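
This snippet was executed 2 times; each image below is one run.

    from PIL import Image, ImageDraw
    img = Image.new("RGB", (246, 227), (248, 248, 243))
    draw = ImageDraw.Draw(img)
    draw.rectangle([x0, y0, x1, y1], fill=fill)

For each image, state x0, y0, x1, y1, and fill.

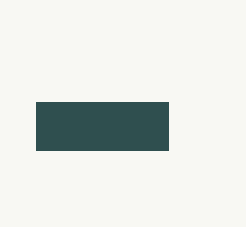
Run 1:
x0 = 36; y0 = 102; x1 = 168; y1 = 150; fill = 'darkslategray'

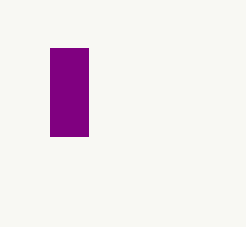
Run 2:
x0 = 50; y0 = 48; x1 = 88; y1 = 136; fill = 'purple'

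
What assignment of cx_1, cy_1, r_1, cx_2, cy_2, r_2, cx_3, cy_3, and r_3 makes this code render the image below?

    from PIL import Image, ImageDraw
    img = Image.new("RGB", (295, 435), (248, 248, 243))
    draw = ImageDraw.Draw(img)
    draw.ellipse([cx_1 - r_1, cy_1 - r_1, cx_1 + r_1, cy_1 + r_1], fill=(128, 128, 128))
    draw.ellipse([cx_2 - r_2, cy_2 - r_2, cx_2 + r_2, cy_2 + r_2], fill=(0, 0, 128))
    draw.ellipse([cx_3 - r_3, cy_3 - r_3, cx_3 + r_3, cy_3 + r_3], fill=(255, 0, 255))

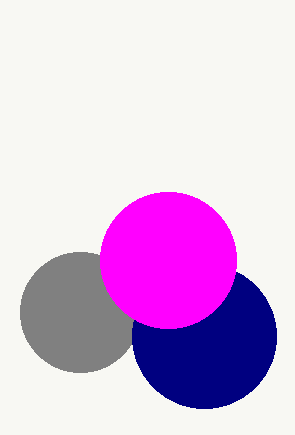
cx_1 = 80
cy_1 = 312
r_1 = 60
cx_2 = 204
cy_2 = 336
r_2 = 72
cx_3 = 168
cy_3 = 260
r_3 = 68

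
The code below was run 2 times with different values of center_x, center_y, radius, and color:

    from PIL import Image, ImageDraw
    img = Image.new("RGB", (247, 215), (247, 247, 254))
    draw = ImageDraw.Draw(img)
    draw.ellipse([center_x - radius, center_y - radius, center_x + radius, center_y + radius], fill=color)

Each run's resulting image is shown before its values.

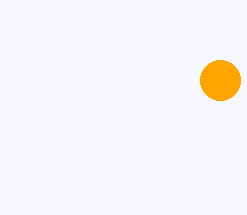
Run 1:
center_x = 220, center_y = 80, radius = 20, color = 'orange'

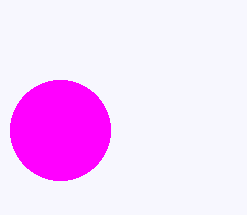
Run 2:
center_x = 60, center_y = 130, radius = 50, color = 'magenta'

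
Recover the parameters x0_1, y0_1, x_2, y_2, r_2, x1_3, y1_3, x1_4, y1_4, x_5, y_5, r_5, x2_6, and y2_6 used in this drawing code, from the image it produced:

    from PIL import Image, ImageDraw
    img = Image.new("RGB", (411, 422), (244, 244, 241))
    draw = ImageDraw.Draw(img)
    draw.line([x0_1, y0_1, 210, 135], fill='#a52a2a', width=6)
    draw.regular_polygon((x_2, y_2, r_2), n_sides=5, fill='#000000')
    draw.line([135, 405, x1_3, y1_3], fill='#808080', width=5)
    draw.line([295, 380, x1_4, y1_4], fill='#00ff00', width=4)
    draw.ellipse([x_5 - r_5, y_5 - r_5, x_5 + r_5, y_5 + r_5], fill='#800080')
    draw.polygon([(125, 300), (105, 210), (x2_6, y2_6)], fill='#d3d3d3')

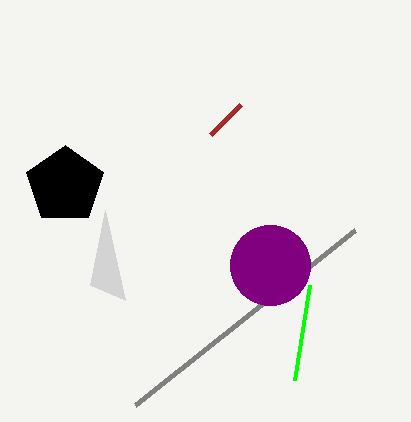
x0_1 = 240
y0_1 = 105
x_2 = 65
y_2 = 185
r_2 = 40
x1_3 = 355
y1_3 = 230
x1_4 = 310
y1_4 = 285
x_5 = 270
y_5 = 265
r_5 = 40
x2_6 = 90
y2_6 = 285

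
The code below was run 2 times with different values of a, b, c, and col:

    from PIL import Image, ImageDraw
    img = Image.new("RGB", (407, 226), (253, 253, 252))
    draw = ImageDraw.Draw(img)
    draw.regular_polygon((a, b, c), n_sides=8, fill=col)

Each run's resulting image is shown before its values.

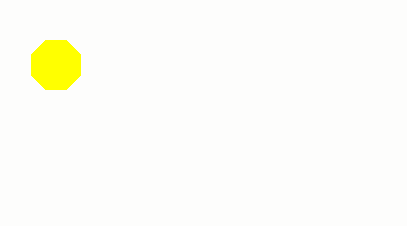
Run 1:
a = 56; b = 65; c = 27; col = 'yellow'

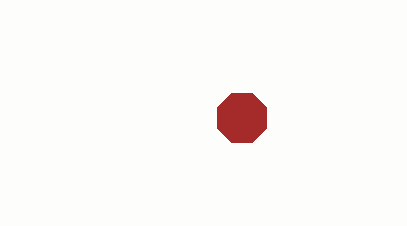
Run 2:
a = 242; b = 118; c = 27; col = 'brown'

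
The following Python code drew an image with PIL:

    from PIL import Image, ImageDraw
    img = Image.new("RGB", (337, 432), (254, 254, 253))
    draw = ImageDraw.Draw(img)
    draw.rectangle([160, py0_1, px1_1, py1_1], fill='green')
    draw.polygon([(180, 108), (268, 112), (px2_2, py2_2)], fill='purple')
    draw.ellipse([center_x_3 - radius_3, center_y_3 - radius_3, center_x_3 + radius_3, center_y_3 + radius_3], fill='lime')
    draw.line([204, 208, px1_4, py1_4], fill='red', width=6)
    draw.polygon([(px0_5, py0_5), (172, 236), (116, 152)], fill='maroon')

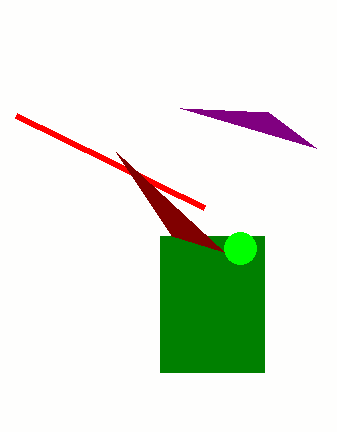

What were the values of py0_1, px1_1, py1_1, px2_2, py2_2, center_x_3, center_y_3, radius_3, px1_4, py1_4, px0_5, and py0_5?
py0_1 = 236, px1_1 = 264, py1_1 = 372, px2_2 = 316, py2_2 = 148, center_x_3 = 240, center_y_3 = 248, radius_3 = 16, px1_4 = 16, py1_4 = 116, px0_5 = 224, py0_5 = 252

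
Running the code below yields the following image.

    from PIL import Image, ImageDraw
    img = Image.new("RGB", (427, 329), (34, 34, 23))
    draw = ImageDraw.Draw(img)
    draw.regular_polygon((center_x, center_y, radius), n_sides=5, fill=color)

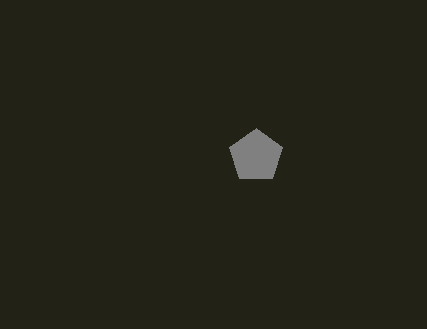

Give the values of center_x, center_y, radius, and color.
center_x = 256
center_y = 156
radius = 28
color = 'gray'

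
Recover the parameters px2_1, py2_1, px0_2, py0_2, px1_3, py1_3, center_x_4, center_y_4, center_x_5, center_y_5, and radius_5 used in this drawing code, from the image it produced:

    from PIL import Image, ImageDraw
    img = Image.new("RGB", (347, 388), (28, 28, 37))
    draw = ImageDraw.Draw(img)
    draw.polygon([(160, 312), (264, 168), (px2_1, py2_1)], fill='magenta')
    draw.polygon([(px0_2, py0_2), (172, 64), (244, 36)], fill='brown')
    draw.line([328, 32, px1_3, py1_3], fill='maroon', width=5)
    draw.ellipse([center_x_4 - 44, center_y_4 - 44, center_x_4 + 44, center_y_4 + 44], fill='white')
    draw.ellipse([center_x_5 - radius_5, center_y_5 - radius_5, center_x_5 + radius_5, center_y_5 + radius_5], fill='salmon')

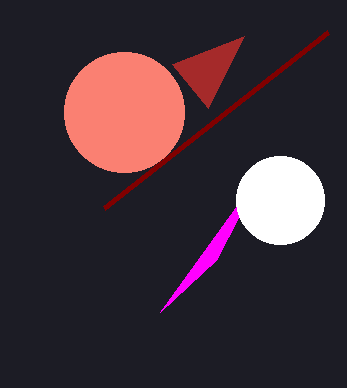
px2_1 = 216, py2_1 = 260, px0_2 = 208, py0_2 = 108, px1_3 = 104, py1_3 = 208, center_x_4 = 280, center_y_4 = 200, center_x_5 = 124, center_y_5 = 112, radius_5 = 60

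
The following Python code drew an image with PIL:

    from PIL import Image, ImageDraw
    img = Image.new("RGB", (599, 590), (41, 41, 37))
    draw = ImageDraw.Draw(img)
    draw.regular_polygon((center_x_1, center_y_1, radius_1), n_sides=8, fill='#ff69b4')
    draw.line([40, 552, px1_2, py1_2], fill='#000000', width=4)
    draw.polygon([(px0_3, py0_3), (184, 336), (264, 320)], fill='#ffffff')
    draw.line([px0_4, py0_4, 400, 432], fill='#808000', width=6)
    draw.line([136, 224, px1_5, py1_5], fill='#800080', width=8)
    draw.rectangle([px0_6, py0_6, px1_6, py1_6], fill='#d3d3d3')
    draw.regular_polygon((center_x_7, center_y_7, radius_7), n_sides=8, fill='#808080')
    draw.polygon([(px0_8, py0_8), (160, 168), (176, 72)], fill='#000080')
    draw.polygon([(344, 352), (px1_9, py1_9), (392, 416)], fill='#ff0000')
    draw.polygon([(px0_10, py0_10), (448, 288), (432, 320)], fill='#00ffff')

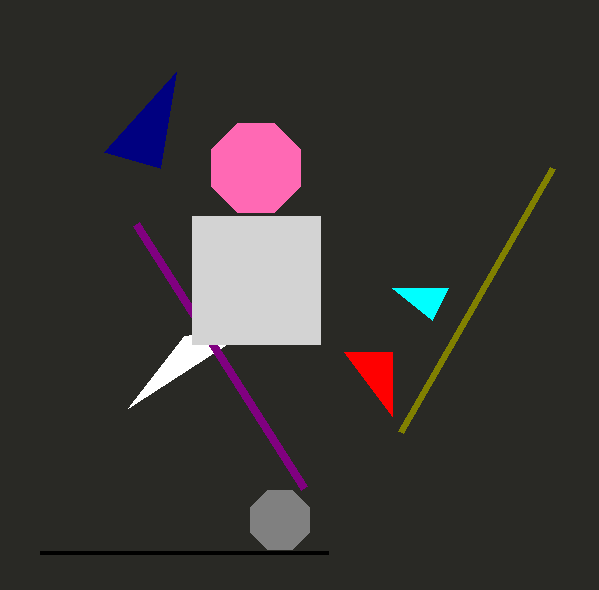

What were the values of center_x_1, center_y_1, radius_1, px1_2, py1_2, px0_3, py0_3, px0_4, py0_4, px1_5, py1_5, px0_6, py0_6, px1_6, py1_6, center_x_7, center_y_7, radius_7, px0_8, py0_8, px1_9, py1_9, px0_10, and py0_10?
center_x_1 = 256
center_y_1 = 168
radius_1 = 48
px1_2 = 328
py1_2 = 552
px0_3 = 128
py0_3 = 408
px0_4 = 552
py0_4 = 168
px1_5 = 304
py1_5 = 488
px0_6 = 192
py0_6 = 216
px1_6 = 320
py1_6 = 344
center_x_7 = 280
center_y_7 = 520
radius_7 = 32
px0_8 = 104
py0_8 = 152
px1_9 = 392
py1_9 = 352
px0_10 = 392
py0_10 = 288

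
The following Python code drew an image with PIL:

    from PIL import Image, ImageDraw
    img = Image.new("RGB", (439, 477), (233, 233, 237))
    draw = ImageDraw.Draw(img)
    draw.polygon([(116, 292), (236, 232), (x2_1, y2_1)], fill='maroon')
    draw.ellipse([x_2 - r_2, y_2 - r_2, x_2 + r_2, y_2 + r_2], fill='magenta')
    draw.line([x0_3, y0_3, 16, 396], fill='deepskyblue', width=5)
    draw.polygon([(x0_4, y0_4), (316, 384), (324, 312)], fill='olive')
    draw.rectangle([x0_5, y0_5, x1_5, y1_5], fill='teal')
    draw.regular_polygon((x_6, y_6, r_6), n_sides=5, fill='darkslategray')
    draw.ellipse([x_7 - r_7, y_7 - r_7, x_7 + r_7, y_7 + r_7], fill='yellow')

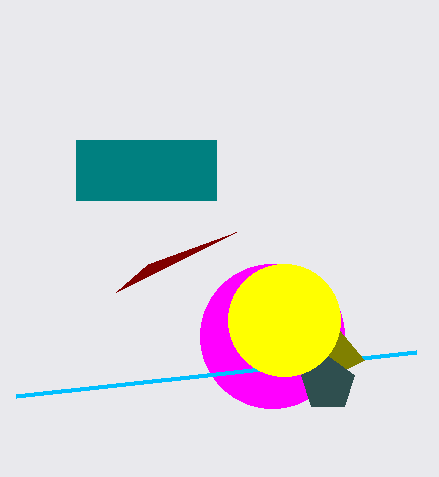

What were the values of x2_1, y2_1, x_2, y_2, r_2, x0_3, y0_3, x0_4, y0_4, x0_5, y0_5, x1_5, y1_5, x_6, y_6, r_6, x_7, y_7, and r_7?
x2_1 = 148, y2_1 = 264, x_2 = 272, y_2 = 336, r_2 = 72, x0_3 = 416, y0_3 = 352, x0_4 = 364, y0_4 = 360, x0_5 = 76, y0_5 = 140, x1_5 = 216, y1_5 = 200, x_6 = 328, y_6 = 384, r_6 = 28, x_7 = 284, y_7 = 320, r_7 = 56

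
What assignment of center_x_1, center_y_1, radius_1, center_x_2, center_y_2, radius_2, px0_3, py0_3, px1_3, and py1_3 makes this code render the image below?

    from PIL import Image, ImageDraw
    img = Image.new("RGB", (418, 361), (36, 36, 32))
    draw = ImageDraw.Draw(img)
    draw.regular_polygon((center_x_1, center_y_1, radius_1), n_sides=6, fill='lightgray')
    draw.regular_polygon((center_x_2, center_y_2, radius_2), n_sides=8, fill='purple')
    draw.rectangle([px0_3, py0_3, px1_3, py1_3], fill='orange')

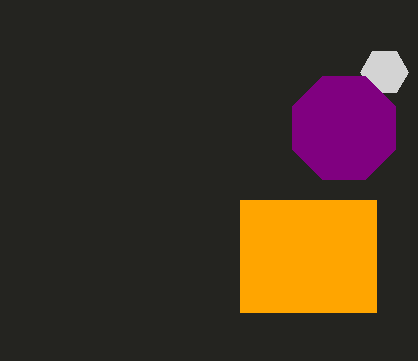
center_x_1 = 384; center_y_1 = 72; radius_1 = 24; center_x_2 = 344; center_y_2 = 128; radius_2 = 56; px0_3 = 240; py0_3 = 200; px1_3 = 376; py1_3 = 312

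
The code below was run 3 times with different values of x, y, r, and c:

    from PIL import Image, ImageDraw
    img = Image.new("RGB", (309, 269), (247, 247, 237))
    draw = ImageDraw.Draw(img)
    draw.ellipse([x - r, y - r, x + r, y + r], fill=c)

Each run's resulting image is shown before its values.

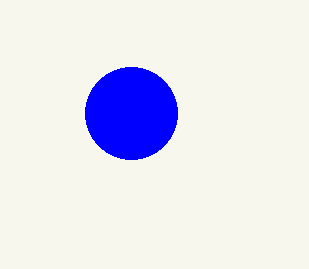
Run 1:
x = 131, y = 113, r = 46, c = 'blue'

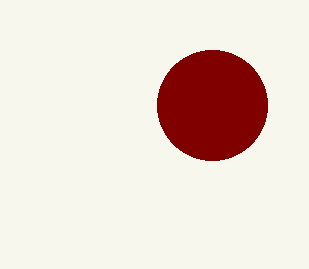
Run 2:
x = 212, y = 105, r = 55, c = 'maroon'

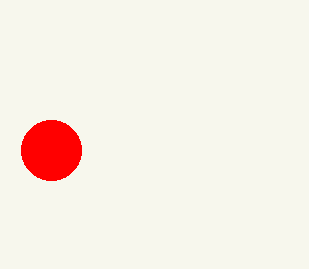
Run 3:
x = 51
y = 150
r = 30
c = 'red'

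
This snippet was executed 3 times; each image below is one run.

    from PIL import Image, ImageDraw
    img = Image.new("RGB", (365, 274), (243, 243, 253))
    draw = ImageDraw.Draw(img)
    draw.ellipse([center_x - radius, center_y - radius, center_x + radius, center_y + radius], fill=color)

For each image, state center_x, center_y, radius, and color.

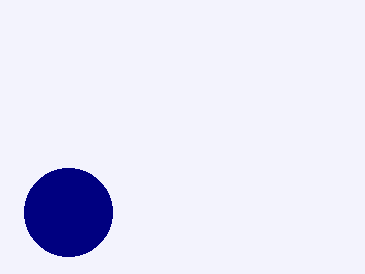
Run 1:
center_x = 68; center_y = 212; radius = 44; color = 'navy'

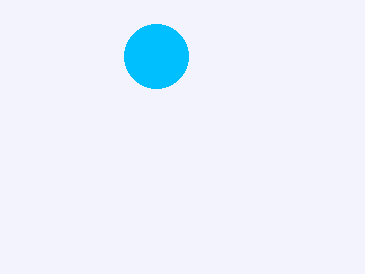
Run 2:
center_x = 156, center_y = 56, radius = 32, color = 'deepskyblue'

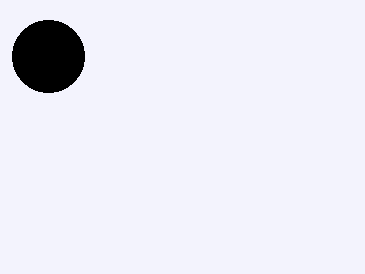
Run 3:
center_x = 48
center_y = 56
radius = 36
color = 'black'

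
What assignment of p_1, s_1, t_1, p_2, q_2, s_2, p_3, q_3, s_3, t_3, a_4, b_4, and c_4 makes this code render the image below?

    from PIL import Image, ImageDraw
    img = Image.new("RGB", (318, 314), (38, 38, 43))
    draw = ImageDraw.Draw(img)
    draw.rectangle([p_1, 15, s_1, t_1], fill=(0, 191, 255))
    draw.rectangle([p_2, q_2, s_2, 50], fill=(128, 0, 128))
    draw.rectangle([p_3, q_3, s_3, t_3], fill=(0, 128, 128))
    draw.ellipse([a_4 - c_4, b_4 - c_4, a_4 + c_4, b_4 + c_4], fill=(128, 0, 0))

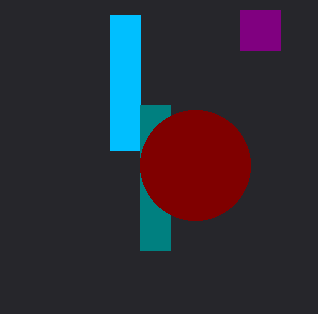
p_1 = 110; s_1 = 140; t_1 = 150; p_2 = 240; q_2 = 10; s_2 = 280; p_3 = 140; q_3 = 105; s_3 = 170; t_3 = 250; a_4 = 195; b_4 = 165; c_4 = 55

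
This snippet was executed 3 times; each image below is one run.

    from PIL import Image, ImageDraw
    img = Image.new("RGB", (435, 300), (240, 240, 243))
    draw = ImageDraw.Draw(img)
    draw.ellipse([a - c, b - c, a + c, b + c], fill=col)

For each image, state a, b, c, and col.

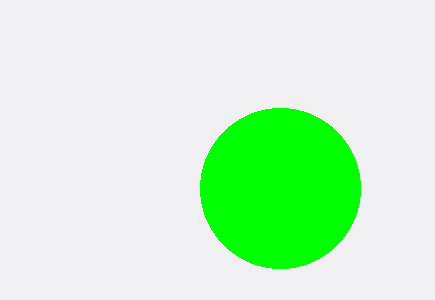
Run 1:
a = 280, b = 188, c = 80, col = 'lime'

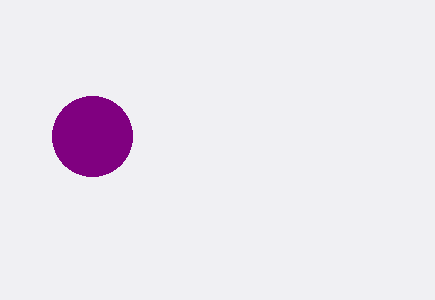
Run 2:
a = 92, b = 136, c = 40, col = 'purple'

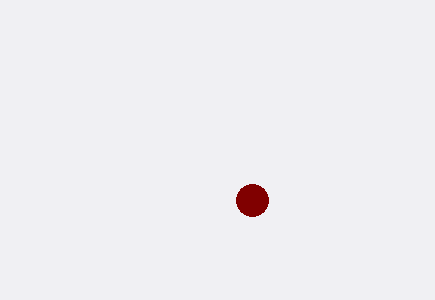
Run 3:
a = 252; b = 200; c = 16; col = 'maroon'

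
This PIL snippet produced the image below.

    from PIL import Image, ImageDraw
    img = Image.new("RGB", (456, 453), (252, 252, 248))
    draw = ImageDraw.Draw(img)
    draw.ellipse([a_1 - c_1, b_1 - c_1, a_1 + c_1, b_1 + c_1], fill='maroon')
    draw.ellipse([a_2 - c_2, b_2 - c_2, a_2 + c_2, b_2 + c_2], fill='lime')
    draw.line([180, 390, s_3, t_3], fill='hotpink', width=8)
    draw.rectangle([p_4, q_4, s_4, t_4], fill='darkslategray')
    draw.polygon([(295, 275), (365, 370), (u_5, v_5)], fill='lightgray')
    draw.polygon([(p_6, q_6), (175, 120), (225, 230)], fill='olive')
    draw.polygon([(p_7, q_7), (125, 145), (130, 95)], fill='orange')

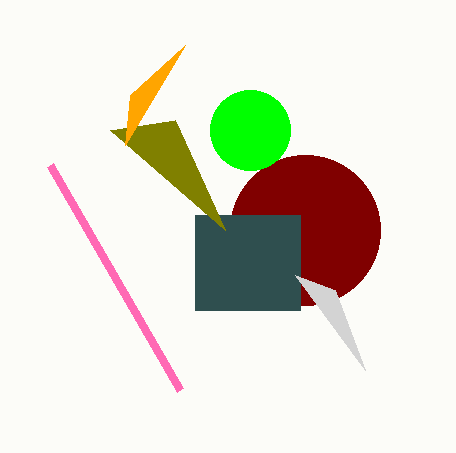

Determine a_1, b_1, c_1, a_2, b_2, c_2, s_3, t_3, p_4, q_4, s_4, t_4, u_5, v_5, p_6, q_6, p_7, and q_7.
a_1 = 305
b_1 = 230
c_1 = 75
a_2 = 250
b_2 = 130
c_2 = 40
s_3 = 50
t_3 = 165
p_4 = 195
q_4 = 215
s_4 = 300
t_4 = 310
u_5 = 335
v_5 = 290
p_6 = 110
q_6 = 130
p_7 = 185
q_7 = 45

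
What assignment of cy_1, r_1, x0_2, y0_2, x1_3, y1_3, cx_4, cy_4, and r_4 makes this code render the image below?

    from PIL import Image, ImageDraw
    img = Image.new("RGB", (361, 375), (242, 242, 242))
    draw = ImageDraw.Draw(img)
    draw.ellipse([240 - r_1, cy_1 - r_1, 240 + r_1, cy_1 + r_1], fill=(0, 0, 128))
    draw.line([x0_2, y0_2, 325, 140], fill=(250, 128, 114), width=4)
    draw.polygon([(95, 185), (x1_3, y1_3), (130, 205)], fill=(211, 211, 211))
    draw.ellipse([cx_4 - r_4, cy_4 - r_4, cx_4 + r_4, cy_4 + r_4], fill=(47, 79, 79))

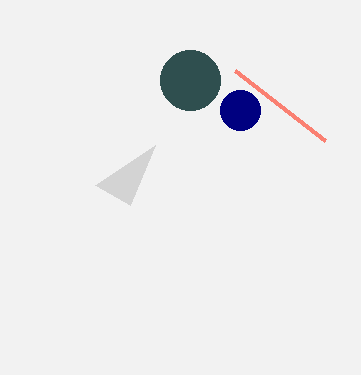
cy_1 = 110, r_1 = 20, x0_2 = 235, y0_2 = 70, x1_3 = 155, y1_3 = 145, cx_4 = 190, cy_4 = 80, r_4 = 30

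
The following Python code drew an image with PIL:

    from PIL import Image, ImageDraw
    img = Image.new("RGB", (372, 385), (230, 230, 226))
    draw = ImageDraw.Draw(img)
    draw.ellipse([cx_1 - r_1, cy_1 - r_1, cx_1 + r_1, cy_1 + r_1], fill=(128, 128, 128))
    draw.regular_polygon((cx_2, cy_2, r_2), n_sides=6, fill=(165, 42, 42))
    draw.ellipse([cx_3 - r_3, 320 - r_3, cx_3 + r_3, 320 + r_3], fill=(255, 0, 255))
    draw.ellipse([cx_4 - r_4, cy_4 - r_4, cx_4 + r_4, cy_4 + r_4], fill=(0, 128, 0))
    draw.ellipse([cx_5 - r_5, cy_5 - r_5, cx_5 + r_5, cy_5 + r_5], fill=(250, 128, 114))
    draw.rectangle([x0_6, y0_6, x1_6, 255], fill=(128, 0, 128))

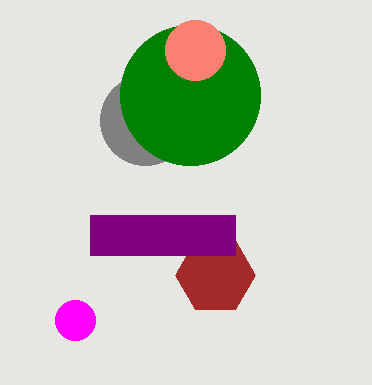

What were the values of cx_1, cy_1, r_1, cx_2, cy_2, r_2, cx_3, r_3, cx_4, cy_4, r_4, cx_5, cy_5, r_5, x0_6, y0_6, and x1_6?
cx_1 = 145; cy_1 = 120; r_1 = 45; cx_2 = 215; cy_2 = 275; r_2 = 40; cx_3 = 75; r_3 = 20; cx_4 = 190; cy_4 = 95; r_4 = 70; cx_5 = 195; cy_5 = 50; r_5 = 30; x0_6 = 90; y0_6 = 215; x1_6 = 235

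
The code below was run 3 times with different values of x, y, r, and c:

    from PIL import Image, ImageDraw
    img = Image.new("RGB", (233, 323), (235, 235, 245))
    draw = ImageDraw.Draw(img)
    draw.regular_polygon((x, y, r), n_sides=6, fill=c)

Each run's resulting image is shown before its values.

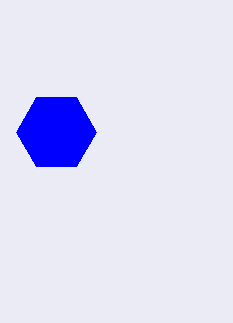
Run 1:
x = 56, y = 132, r = 40, c = 'blue'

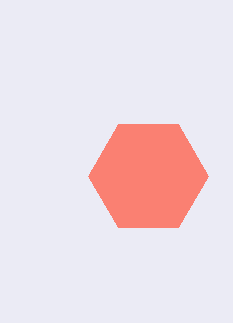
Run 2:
x = 148; y = 176; r = 60; c = 'salmon'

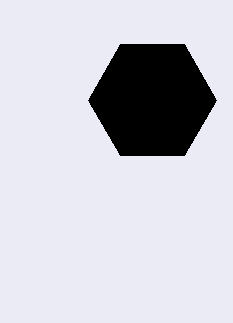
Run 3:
x = 152
y = 100
r = 64
c = 'black'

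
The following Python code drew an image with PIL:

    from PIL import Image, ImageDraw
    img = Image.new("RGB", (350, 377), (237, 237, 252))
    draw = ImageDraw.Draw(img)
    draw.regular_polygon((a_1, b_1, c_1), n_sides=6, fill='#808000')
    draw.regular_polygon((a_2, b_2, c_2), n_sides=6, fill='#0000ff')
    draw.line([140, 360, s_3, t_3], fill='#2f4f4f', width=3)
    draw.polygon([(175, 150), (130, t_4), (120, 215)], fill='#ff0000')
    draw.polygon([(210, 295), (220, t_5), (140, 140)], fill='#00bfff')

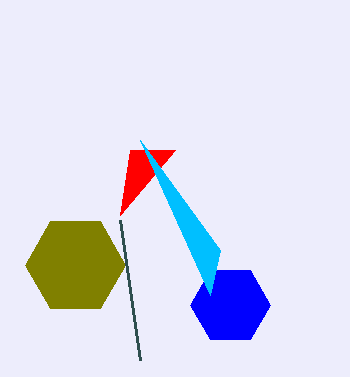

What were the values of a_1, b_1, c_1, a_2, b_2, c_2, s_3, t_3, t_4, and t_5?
a_1 = 75, b_1 = 265, c_1 = 50, a_2 = 230, b_2 = 305, c_2 = 40, s_3 = 120, t_3 = 220, t_4 = 150, t_5 = 250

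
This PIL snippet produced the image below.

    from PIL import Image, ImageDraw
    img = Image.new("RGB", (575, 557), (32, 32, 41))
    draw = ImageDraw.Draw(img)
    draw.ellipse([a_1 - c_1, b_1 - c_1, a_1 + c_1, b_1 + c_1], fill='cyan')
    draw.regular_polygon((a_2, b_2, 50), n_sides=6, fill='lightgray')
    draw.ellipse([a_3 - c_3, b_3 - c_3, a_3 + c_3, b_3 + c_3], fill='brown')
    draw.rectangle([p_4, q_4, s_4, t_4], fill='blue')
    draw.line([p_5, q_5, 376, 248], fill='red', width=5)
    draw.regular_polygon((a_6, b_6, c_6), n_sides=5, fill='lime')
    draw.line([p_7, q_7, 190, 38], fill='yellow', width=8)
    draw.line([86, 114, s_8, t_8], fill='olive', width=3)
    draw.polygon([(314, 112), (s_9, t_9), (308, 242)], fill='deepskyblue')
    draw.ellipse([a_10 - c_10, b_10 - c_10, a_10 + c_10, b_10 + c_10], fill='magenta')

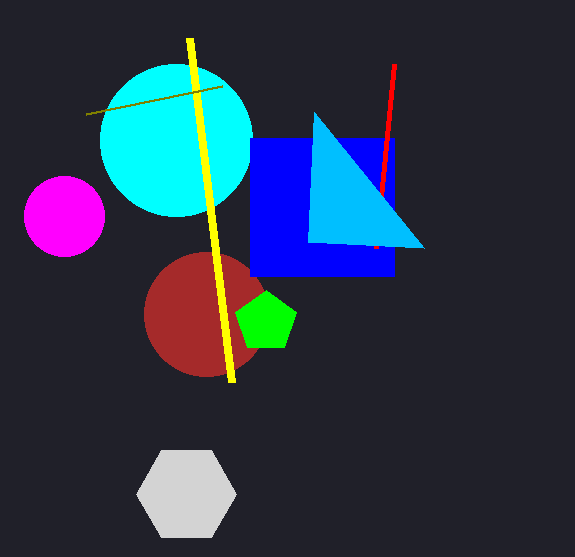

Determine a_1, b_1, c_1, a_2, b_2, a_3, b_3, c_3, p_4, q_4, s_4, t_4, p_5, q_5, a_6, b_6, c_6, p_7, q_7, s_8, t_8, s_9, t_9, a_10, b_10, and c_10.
a_1 = 176, b_1 = 140, c_1 = 76, a_2 = 186, b_2 = 494, a_3 = 206, b_3 = 314, c_3 = 62, p_4 = 250, q_4 = 138, s_4 = 394, t_4 = 276, p_5 = 394, q_5 = 64, a_6 = 266, b_6 = 322, c_6 = 32, p_7 = 232, q_7 = 382, s_8 = 222, t_8 = 86, s_9 = 424, t_9 = 248, a_10 = 64, b_10 = 216, c_10 = 40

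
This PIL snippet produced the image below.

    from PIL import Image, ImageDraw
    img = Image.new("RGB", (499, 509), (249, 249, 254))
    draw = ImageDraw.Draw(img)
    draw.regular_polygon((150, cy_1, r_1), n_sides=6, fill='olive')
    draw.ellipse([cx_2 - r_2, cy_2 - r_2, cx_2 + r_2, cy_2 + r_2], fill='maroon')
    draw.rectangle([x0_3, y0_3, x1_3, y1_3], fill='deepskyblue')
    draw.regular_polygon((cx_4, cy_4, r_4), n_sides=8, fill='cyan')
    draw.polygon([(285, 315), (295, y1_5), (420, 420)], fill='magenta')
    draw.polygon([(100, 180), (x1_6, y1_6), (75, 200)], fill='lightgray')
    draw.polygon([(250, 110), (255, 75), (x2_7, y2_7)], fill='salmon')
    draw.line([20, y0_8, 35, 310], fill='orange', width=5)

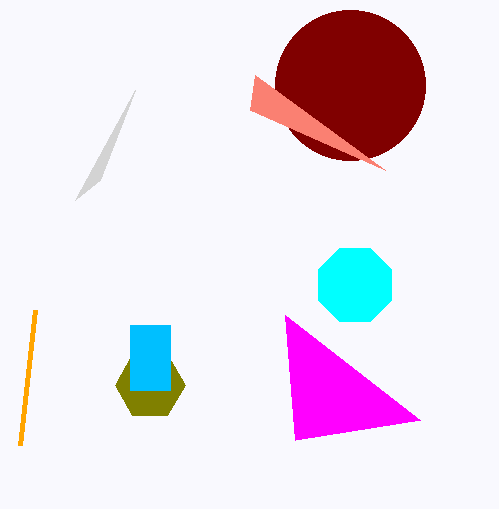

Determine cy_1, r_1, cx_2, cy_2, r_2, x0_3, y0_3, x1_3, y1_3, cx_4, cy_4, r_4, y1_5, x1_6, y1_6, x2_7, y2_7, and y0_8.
cy_1 = 385, r_1 = 35, cx_2 = 350, cy_2 = 85, r_2 = 75, x0_3 = 130, y0_3 = 325, x1_3 = 170, y1_3 = 390, cx_4 = 355, cy_4 = 285, r_4 = 40, y1_5 = 440, x1_6 = 135, y1_6 = 90, x2_7 = 385, y2_7 = 170, y0_8 = 445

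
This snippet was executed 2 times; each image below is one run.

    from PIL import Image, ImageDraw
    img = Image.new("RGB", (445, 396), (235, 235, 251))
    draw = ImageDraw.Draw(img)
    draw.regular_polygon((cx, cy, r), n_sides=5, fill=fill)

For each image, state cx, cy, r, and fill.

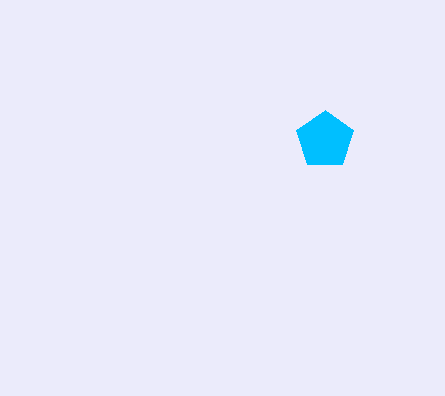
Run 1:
cx = 325
cy = 140
r = 30
fill = 'deepskyblue'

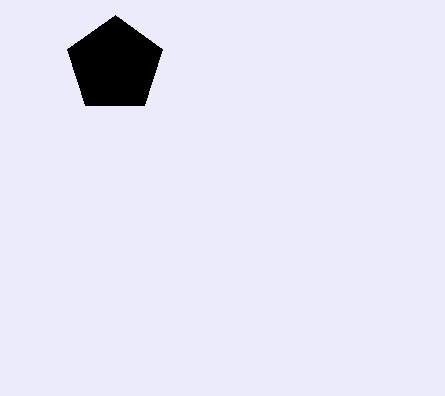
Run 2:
cx = 115; cy = 65; r = 50; fill = 'black'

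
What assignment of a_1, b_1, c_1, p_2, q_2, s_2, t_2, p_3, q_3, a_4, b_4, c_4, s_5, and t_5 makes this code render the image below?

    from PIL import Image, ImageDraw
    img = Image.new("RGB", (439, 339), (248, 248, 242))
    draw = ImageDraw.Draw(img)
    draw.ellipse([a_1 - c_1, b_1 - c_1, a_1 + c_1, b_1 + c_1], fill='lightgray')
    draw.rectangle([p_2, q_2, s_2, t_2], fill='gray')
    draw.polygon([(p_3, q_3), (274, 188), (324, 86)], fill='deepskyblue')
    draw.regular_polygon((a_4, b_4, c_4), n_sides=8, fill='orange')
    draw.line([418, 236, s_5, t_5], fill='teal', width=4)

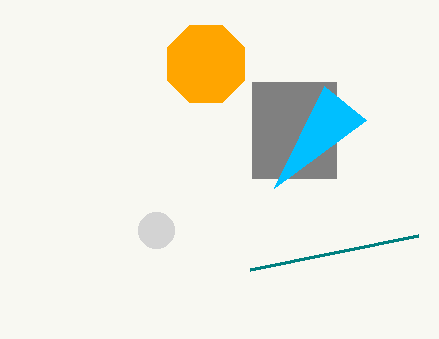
a_1 = 156, b_1 = 230, c_1 = 18, p_2 = 252, q_2 = 82, s_2 = 336, t_2 = 178, p_3 = 366, q_3 = 120, a_4 = 206, b_4 = 64, c_4 = 42, s_5 = 250, t_5 = 270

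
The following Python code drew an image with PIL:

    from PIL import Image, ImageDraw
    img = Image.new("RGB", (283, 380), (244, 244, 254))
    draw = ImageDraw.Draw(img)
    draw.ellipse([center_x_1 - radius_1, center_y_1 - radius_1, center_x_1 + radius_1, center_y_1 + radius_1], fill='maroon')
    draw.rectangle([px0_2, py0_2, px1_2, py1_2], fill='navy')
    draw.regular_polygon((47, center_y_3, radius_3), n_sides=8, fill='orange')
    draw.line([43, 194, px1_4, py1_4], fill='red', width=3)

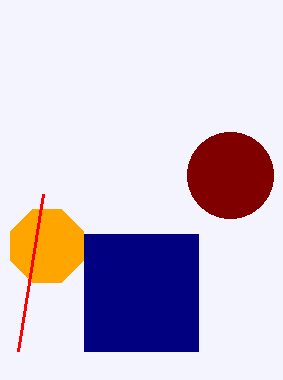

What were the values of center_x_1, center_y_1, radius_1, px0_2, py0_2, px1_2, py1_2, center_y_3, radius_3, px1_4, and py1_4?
center_x_1 = 230
center_y_1 = 175
radius_1 = 43
px0_2 = 84
py0_2 = 234
px1_2 = 198
py1_2 = 351
center_y_3 = 246
radius_3 = 39
px1_4 = 18
py1_4 = 351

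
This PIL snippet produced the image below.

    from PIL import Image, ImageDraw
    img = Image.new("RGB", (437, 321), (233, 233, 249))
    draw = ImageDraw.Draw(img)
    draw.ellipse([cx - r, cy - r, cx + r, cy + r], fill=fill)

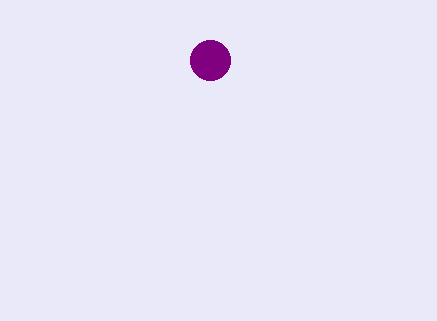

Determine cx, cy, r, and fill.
cx = 210; cy = 60; r = 20; fill = 'purple'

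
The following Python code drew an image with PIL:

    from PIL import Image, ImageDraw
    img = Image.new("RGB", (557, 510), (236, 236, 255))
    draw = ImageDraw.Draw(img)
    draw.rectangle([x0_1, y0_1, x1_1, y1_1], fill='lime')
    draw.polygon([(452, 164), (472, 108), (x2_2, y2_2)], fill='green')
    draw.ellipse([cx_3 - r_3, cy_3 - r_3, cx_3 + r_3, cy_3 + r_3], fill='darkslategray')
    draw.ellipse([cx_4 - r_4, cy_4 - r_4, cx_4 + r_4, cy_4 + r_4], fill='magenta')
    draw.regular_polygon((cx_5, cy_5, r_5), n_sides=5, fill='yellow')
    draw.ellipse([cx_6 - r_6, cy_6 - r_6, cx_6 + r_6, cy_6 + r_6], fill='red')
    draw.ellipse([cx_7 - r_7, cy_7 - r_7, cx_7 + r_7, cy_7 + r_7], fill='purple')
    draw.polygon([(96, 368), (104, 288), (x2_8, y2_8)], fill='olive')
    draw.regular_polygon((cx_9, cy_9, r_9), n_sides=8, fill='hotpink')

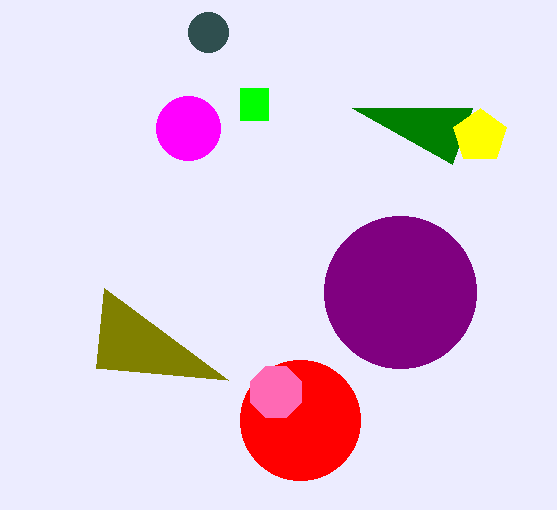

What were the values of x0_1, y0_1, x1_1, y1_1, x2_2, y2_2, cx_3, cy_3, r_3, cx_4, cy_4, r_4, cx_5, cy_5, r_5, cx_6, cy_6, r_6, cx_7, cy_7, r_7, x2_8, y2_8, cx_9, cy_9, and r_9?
x0_1 = 240, y0_1 = 88, x1_1 = 268, y1_1 = 120, x2_2 = 352, y2_2 = 108, cx_3 = 208, cy_3 = 32, r_3 = 20, cx_4 = 188, cy_4 = 128, r_4 = 32, cx_5 = 480, cy_5 = 136, r_5 = 28, cx_6 = 300, cy_6 = 420, r_6 = 60, cx_7 = 400, cy_7 = 292, r_7 = 76, x2_8 = 228, y2_8 = 380, cx_9 = 276, cy_9 = 392, r_9 = 28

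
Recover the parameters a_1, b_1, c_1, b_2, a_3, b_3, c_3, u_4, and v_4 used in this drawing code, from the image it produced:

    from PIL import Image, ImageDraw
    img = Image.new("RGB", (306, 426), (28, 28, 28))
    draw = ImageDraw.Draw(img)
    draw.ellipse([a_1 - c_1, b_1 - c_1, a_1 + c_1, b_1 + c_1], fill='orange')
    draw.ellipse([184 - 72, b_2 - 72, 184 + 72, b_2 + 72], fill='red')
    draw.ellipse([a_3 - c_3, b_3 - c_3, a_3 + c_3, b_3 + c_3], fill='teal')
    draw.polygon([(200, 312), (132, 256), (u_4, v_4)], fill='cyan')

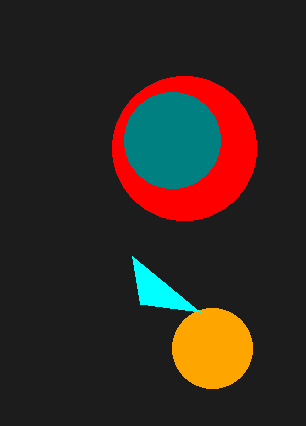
a_1 = 212; b_1 = 348; c_1 = 40; b_2 = 148; a_3 = 172; b_3 = 140; c_3 = 48; u_4 = 140; v_4 = 304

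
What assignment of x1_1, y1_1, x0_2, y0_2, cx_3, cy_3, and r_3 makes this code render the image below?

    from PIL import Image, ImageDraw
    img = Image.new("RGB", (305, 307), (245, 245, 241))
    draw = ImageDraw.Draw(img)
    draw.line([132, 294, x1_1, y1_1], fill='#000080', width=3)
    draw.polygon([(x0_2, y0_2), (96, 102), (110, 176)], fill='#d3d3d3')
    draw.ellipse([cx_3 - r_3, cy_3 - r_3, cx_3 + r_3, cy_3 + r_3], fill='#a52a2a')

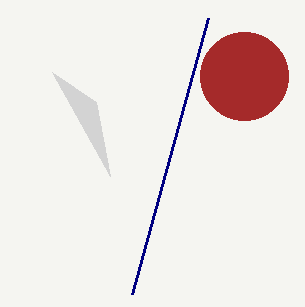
x1_1 = 208; y1_1 = 18; x0_2 = 52; y0_2 = 72; cx_3 = 244; cy_3 = 76; r_3 = 44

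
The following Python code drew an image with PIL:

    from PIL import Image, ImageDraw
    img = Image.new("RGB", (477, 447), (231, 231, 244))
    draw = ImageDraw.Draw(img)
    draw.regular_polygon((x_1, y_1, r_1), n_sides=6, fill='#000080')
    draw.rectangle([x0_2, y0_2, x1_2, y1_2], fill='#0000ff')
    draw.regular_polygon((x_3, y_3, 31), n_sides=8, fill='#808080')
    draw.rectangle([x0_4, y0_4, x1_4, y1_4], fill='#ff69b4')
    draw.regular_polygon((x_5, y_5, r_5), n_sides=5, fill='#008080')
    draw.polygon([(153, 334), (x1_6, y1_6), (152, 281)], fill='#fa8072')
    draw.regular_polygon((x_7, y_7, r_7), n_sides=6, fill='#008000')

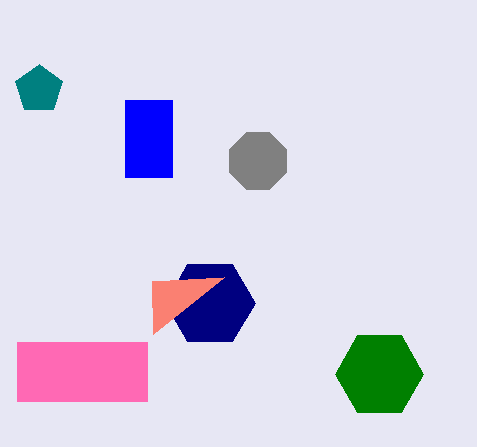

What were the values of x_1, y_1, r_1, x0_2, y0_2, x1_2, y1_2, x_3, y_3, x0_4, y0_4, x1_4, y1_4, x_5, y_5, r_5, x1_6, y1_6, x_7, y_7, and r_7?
x_1 = 210
y_1 = 303
r_1 = 45
x0_2 = 125
y0_2 = 100
x1_2 = 172
y1_2 = 177
x_3 = 258
y_3 = 161
x0_4 = 17
y0_4 = 342
x1_4 = 147
y1_4 = 401
x_5 = 39
y_5 = 89
r_5 = 25
x1_6 = 224
y1_6 = 277
x_7 = 379
y_7 = 374
r_7 = 44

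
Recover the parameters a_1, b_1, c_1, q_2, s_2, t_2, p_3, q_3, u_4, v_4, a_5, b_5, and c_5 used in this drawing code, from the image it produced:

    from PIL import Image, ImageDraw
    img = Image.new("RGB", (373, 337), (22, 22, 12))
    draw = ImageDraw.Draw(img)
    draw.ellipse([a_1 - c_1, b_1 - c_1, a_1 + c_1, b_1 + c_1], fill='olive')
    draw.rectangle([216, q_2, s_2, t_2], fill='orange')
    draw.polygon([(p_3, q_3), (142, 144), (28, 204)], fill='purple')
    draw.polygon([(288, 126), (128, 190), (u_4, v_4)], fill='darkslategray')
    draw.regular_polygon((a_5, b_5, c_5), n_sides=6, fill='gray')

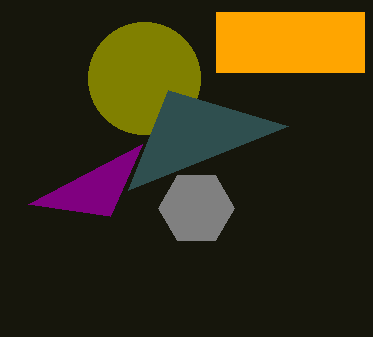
a_1 = 144
b_1 = 78
c_1 = 56
q_2 = 12
s_2 = 364
t_2 = 72
p_3 = 110
q_3 = 216
u_4 = 168
v_4 = 90
a_5 = 196
b_5 = 208
c_5 = 38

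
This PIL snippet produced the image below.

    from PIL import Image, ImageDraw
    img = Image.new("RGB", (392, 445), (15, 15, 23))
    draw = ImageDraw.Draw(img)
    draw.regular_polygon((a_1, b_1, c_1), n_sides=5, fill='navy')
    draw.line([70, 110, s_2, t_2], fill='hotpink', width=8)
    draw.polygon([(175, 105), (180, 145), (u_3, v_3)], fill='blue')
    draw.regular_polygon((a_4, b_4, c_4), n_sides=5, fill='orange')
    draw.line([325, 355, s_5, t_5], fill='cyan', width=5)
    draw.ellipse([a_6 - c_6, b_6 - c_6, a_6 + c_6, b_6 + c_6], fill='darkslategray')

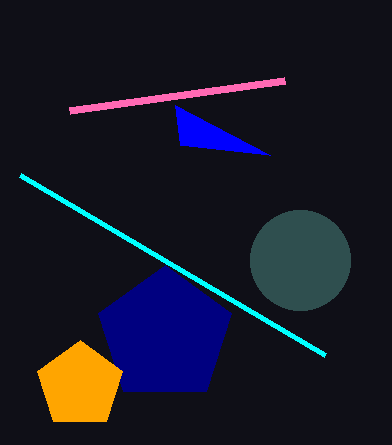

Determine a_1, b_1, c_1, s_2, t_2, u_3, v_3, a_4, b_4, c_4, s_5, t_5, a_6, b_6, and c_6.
a_1 = 165; b_1 = 335; c_1 = 70; s_2 = 285; t_2 = 80; u_3 = 270; v_3 = 155; a_4 = 80; b_4 = 385; c_4 = 45; s_5 = 20; t_5 = 175; a_6 = 300; b_6 = 260; c_6 = 50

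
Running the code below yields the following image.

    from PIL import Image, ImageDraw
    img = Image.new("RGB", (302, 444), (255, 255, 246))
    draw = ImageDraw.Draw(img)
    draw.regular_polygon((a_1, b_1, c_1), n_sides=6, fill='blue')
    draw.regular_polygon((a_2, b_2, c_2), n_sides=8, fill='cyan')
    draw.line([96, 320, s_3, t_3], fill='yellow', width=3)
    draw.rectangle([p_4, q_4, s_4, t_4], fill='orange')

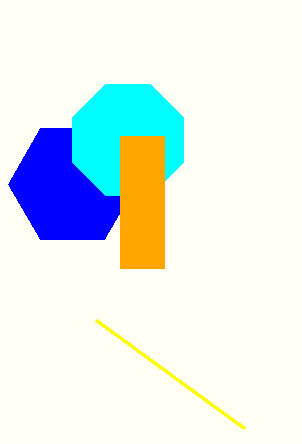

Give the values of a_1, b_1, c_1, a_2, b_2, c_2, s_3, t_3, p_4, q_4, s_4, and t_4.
a_1 = 72, b_1 = 184, c_1 = 64, a_2 = 128, b_2 = 140, c_2 = 60, s_3 = 244, t_3 = 428, p_4 = 120, q_4 = 136, s_4 = 164, t_4 = 268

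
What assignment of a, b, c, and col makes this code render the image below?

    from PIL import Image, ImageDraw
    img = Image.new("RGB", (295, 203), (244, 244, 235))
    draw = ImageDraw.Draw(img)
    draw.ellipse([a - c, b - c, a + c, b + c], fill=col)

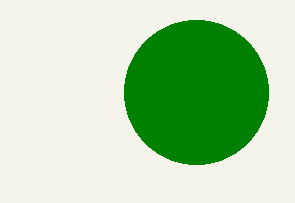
a = 196, b = 92, c = 72, col = 'green'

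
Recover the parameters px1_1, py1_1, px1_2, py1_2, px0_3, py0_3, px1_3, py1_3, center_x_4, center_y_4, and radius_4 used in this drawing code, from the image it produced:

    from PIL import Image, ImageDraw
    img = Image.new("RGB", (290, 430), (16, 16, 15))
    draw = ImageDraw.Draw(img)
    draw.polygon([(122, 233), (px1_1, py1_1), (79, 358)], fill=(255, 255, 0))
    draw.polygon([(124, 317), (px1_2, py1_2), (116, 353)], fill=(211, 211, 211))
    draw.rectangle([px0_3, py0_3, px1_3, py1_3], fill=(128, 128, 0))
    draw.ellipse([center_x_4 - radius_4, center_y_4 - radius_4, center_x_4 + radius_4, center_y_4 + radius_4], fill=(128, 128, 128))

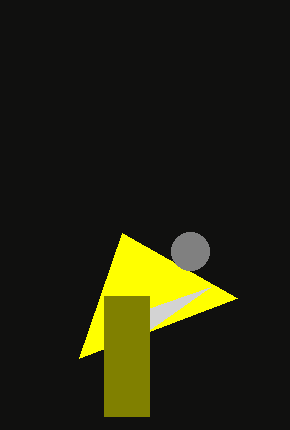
px1_1 = 237, py1_1 = 298, px1_2 = 210, py1_2 = 287, px0_3 = 104, py0_3 = 296, px1_3 = 149, py1_3 = 416, center_x_4 = 190, center_y_4 = 251, radius_4 = 19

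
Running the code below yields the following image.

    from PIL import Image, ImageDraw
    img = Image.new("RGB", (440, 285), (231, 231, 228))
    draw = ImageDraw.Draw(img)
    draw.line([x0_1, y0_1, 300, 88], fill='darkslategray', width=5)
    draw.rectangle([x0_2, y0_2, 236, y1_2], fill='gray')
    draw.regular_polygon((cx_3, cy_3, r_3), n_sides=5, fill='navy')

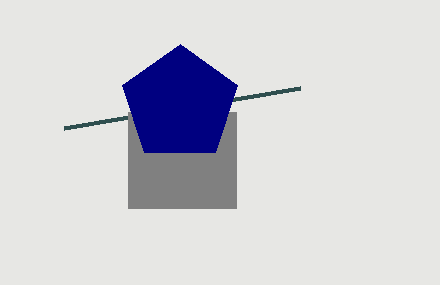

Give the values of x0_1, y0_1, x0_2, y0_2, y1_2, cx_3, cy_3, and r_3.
x0_1 = 64; y0_1 = 128; x0_2 = 128; y0_2 = 112; y1_2 = 208; cx_3 = 180; cy_3 = 104; r_3 = 60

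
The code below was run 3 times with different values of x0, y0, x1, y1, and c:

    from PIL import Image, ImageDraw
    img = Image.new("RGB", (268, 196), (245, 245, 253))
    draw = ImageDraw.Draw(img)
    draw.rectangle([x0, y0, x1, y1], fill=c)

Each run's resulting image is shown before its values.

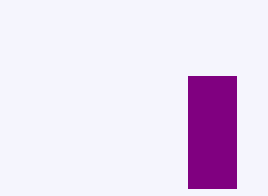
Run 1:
x0 = 188, y0 = 76, x1 = 236, y1 = 188, c = 'purple'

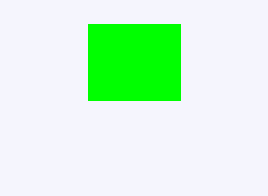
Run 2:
x0 = 88
y0 = 24
x1 = 180
y1 = 100
c = 'lime'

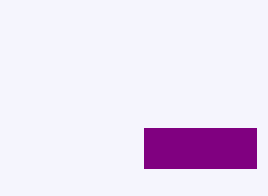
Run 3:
x0 = 144, y0 = 128, x1 = 256, y1 = 168, c = 'purple'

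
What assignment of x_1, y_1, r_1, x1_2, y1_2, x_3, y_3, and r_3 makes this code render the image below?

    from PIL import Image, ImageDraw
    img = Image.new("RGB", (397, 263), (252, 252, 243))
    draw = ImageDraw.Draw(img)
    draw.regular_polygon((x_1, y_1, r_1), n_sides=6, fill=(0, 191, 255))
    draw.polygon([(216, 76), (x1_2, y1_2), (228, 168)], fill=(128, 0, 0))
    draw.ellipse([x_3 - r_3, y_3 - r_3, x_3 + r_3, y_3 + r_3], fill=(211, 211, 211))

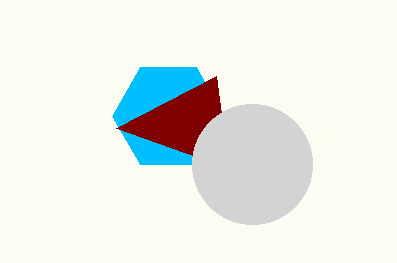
x_1 = 168; y_1 = 116; r_1 = 56; x1_2 = 116; y1_2 = 128; x_3 = 252; y_3 = 164; r_3 = 60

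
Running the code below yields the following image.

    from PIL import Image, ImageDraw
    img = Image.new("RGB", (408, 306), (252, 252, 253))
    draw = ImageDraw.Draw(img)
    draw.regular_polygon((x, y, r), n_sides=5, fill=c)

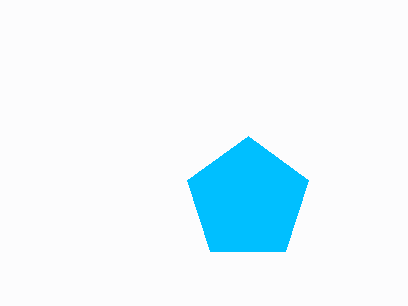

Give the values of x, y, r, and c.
x = 248, y = 200, r = 64, c = 'deepskyblue'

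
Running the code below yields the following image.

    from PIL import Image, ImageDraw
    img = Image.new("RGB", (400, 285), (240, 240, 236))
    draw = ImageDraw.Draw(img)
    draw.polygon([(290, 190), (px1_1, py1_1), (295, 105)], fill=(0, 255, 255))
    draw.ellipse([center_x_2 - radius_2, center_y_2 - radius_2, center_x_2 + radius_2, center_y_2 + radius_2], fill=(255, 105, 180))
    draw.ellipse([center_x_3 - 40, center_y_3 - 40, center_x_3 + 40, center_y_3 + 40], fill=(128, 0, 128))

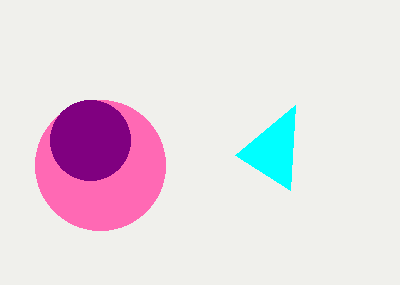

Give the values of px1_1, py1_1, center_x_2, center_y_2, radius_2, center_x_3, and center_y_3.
px1_1 = 235; py1_1 = 155; center_x_2 = 100; center_y_2 = 165; radius_2 = 65; center_x_3 = 90; center_y_3 = 140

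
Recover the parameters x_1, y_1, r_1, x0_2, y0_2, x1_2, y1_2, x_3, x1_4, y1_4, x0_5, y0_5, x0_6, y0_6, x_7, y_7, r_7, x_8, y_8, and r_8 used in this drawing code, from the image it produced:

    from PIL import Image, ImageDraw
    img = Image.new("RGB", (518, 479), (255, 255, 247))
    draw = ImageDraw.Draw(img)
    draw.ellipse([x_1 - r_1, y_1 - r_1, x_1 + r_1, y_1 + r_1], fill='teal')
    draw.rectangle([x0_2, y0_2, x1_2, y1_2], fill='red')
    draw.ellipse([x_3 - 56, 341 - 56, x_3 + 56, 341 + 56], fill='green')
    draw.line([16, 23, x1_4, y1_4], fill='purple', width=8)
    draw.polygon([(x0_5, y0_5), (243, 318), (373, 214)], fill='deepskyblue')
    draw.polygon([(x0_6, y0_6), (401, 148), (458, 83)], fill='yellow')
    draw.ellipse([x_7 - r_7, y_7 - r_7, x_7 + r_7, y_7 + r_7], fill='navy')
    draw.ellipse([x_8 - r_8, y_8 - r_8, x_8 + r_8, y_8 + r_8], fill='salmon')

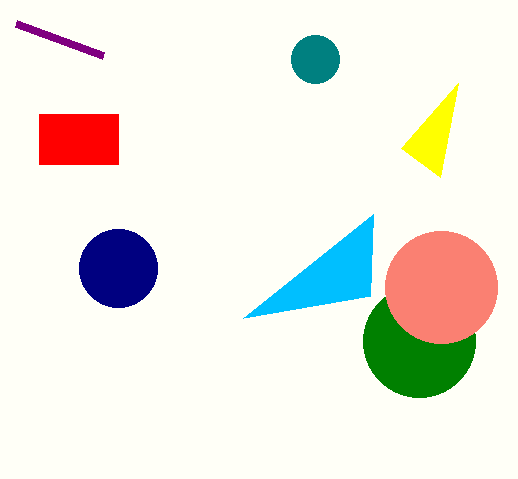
x_1 = 315; y_1 = 59; r_1 = 24; x0_2 = 39; y0_2 = 114; x1_2 = 118; y1_2 = 164; x_3 = 419; x1_4 = 103; y1_4 = 55; x0_5 = 370; y0_5 = 296; x0_6 = 440; y0_6 = 177; x_7 = 118; y_7 = 268; r_7 = 39; x_8 = 441; y_8 = 287; r_8 = 56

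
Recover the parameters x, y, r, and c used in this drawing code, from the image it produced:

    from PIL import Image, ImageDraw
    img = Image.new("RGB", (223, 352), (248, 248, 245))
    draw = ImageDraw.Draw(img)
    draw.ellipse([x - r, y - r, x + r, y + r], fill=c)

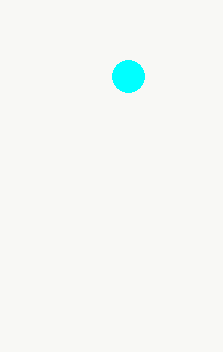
x = 128
y = 76
r = 16
c = 'cyan'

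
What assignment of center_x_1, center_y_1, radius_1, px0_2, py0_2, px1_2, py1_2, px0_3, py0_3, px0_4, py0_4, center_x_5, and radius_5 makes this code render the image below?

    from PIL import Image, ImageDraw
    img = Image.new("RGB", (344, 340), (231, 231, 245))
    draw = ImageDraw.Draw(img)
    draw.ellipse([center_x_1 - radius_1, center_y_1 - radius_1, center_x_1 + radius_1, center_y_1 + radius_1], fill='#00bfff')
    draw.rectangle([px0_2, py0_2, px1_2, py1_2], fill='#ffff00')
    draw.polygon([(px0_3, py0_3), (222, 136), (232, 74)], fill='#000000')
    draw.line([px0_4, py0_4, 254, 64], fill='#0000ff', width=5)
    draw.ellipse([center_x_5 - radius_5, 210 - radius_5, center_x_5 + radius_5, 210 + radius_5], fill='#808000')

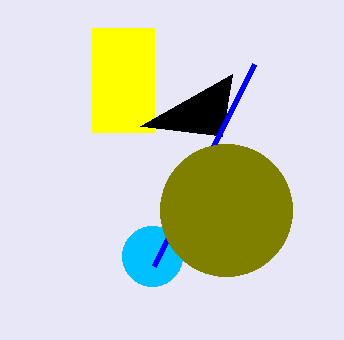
center_x_1 = 152
center_y_1 = 256
radius_1 = 30
px0_2 = 92
py0_2 = 28
px1_2 = 154
py1_2 = 132
px0_3 = 140
py0_3 = 126
px0_4 = 154
py0_4 = 266
center_x_5 = 226
radius_5 = 66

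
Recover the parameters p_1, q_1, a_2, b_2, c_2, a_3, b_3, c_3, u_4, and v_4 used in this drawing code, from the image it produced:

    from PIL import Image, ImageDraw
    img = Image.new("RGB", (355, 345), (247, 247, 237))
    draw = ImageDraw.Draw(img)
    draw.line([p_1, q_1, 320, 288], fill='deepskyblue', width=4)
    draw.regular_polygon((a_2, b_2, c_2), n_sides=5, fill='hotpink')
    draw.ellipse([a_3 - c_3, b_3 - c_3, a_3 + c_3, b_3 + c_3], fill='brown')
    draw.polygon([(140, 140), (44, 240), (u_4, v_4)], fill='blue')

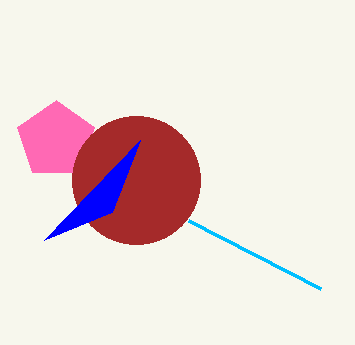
p_1 = 188; q_1 = 220; a_2 = 56; b_2 = 140; c_2 = 40; a_3 = 136; b_3 = 180; c_3 = 64; u_4 = 112; v_4 = 212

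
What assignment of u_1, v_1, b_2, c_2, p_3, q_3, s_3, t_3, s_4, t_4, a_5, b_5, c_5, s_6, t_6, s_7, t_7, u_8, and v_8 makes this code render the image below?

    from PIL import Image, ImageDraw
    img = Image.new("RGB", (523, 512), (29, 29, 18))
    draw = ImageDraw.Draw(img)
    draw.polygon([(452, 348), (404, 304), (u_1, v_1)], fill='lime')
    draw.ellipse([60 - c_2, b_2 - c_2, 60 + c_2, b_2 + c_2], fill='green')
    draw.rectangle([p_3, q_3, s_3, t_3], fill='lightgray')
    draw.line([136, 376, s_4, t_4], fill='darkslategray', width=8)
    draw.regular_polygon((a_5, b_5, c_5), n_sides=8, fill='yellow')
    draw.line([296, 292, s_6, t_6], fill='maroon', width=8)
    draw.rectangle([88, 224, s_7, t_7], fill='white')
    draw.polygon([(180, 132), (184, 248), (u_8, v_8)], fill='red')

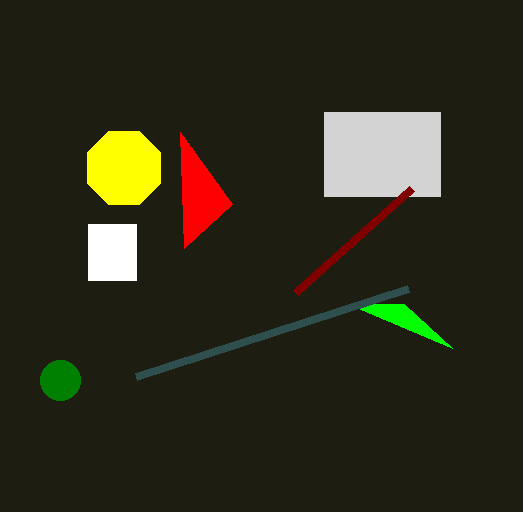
u_1 = 348
v_1 = 304
b_2 = 380
c_2 = 20
p_3 = 324
q_3 = 112
s_3 = 440
t_3 = 196
s_4 = 408
t_4 = 288
a_5 = 124
b_5 = 168
c_5 = 40
s_6 = 412
t_6 = 188
s_7 = 136
t_7 = 280
u_8 = 232
v_8 = 204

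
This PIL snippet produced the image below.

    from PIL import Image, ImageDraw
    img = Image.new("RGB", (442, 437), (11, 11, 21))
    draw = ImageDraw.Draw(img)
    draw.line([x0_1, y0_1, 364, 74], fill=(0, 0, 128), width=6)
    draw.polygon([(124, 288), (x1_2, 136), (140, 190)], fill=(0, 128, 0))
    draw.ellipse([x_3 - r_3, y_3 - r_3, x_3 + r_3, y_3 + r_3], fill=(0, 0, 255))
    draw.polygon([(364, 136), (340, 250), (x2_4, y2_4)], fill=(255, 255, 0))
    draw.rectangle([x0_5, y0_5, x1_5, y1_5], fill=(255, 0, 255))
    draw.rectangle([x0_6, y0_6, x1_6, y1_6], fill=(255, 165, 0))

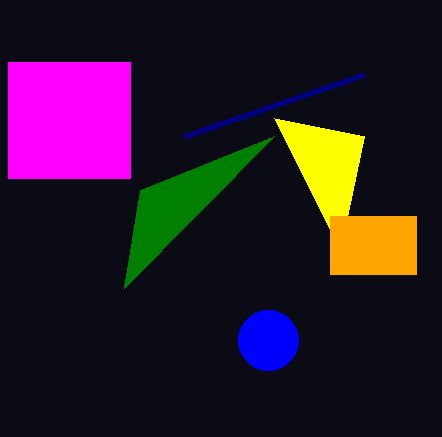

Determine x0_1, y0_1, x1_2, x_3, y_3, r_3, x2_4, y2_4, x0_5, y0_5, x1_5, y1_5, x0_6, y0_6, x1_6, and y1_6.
x0_1 = 184; y0_1 = 136; x1_2 = 274; x_3 = 268; y_3 = 340; r_3 = 30; x2_4 = 274; y2_4 = 118; x0_5 = 8; y0_5 = 62; x1_5 = 130; y1_5 = 178; x0_6 = 330; y0_6 = 216; x1_6 = 416; y1_6 = 274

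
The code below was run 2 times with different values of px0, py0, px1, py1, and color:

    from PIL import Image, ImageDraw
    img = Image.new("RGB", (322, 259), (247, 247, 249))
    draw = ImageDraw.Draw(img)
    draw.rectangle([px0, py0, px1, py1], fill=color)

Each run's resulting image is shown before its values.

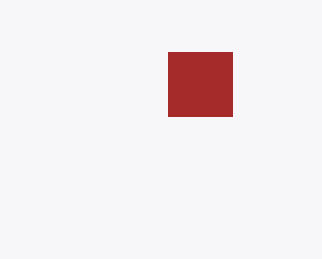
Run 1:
px0 = 168; py0 = 52; px1 = 232; py1 = 116; color = 'brown'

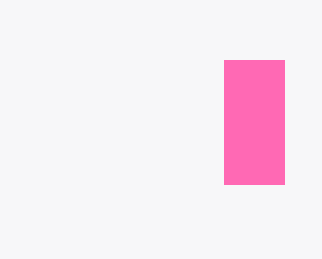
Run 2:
px0 = 224, py0 = 60, px1 = 284, py1 = 184, color = 'hotpink'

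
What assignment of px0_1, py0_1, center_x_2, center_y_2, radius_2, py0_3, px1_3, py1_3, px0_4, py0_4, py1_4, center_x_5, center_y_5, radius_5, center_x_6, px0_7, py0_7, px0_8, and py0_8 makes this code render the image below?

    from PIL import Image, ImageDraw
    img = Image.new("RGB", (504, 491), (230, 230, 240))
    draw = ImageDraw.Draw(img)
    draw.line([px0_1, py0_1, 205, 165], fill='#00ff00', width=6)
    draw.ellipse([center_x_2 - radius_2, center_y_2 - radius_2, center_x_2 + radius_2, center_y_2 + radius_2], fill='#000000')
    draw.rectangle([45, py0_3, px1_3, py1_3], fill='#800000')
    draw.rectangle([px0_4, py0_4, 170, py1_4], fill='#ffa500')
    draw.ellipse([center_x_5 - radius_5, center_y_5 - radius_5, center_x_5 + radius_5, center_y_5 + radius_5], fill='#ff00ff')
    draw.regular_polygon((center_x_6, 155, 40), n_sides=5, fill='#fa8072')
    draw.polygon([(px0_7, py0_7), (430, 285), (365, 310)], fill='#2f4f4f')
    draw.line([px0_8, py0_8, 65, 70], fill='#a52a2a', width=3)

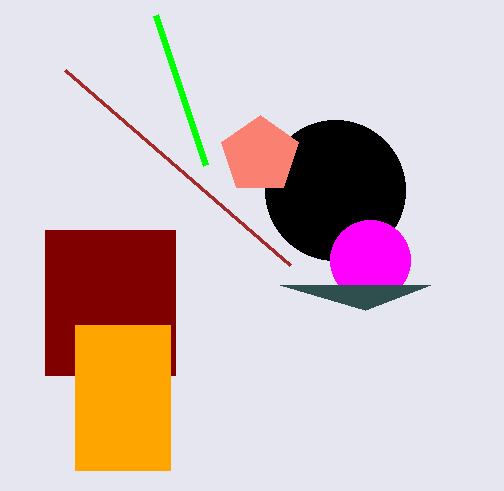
px0_1 = 155
py0_1 = 15
center_x_2 = 335
center_y_2 = 190
radius_2 = 70
py0_3 = 230
px1_3 = 175
py1_3 = 375
px0_4 = 75
py0_4 = 325
py1_4 = 470
center_x_5 = 370
center_y_5 = 260
radius_5 = 40
center_x_6 = 260
px0_7 = 280
py0_7 = 285
px0_8 = 290
py0_8 = 265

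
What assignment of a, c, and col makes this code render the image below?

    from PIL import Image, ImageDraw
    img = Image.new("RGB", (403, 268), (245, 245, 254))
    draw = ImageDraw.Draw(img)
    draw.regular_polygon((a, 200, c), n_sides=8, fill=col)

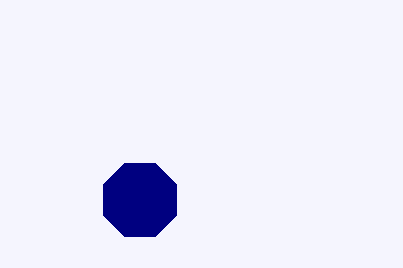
a = 140; c = 40; col = 'navy'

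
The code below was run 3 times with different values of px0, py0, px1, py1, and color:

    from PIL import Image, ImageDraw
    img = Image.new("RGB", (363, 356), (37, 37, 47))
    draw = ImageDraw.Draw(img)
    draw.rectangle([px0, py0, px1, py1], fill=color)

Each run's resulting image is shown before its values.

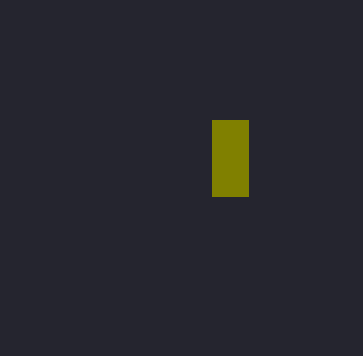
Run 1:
px0 = 212
py0 = 120
px1 = 248
py1 = 196
color = 'olive'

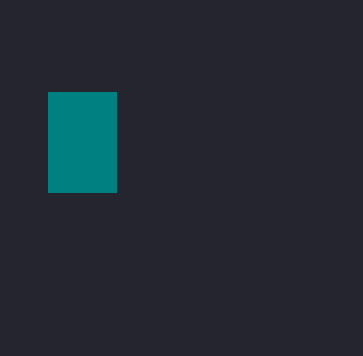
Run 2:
px0 = 48
py0 = 92
px1 = 116
py1 = 192
color = 'teal'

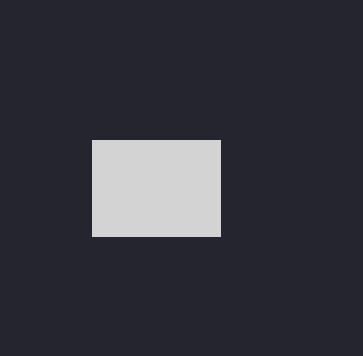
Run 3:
px0 = 92
py0 = 140
px1 = 220
py1 = 236
color = 'lightgray'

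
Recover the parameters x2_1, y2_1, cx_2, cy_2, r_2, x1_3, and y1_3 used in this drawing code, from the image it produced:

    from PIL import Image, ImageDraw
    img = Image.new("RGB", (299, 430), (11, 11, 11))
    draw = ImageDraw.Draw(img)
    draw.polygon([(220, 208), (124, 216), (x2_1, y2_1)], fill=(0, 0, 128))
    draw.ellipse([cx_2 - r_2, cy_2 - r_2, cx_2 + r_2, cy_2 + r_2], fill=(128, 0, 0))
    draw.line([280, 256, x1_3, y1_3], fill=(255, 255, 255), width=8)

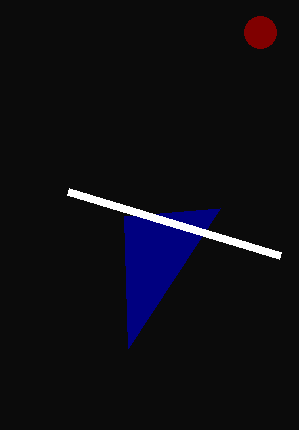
x2_1 = 128
y2_1 = 348
cx_2 = 260
cy_2 = 32
r_2 = 16
x1_3 = 68
y1_3 = 192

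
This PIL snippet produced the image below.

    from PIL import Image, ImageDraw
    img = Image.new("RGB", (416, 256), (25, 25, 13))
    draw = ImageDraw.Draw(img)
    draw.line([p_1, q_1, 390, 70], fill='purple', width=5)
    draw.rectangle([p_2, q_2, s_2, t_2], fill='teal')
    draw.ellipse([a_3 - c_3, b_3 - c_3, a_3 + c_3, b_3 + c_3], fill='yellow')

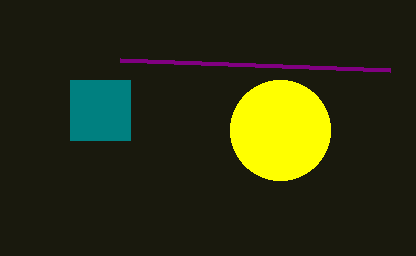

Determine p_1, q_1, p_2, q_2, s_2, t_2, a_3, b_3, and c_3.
p_1 = 120, q_1 = 60, p_2 = 70, q_2 = 80, s_2 = 130, t_2 = 140, a_3 = 280, b_3 = 130, c_3 = 50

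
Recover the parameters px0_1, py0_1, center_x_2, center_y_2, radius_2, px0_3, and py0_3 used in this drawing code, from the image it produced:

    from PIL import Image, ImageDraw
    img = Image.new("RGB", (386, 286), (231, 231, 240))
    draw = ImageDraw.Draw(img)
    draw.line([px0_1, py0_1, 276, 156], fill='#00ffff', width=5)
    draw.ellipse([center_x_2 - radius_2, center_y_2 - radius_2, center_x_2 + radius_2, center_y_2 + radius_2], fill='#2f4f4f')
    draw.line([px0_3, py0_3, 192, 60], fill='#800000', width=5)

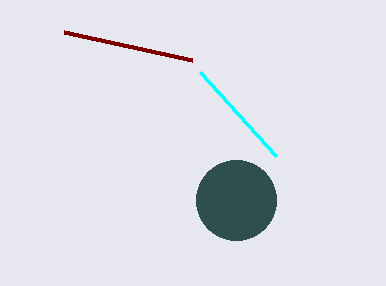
px0_1 = 200; py0_1 = 72; center_x_2 = 236; center_y_2 = 200; radius_2 = 40; px0_3 = 64; py0_3 = 32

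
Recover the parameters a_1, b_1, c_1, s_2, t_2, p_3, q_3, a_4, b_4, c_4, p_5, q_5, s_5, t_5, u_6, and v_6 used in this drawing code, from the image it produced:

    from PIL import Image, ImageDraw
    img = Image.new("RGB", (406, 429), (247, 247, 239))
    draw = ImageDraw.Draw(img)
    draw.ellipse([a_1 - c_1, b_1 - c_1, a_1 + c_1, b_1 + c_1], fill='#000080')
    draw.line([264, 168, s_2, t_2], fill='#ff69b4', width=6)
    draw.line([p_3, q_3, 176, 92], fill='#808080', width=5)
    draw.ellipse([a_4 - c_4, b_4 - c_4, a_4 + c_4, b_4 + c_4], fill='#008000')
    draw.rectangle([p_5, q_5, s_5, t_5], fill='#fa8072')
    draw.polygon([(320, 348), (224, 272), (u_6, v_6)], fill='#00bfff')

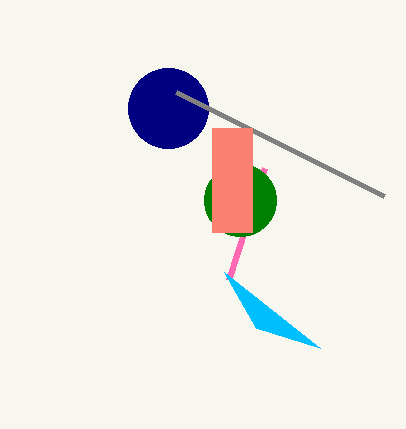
a_1 = 168
b_1 = 108
c_1 = 40
s_2 = 228
t_2 = 280
p_3 = 384
q_3 = 196
a_4 = 240
b_4 = 200
c_4 = 36
p_5 = 212
q_5 = 128
s_5 = 252
t_5 = 232
u_6 = 256
v_6 = 328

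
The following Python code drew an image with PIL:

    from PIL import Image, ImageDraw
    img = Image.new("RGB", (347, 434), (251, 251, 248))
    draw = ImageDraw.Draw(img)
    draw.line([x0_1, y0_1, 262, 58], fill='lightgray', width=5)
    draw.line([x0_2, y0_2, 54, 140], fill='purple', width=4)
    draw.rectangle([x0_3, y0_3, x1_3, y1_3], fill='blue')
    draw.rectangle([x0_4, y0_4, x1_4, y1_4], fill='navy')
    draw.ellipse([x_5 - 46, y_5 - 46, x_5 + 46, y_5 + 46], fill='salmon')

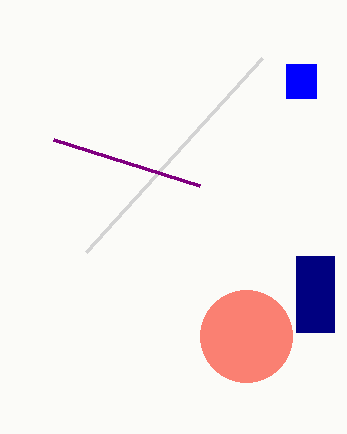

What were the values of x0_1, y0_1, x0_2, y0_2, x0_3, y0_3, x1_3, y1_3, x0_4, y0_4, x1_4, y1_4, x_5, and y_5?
x0_1 = 86
y0_1 = 252
x0_2 = 200
y0_2 = 186
x0_3 = 286
y0_3 = 64
x1_3 = 316
y1_3 = 98
x0_4 = 296
y0_4 = 256
x1_4 = 334
y1_4 = 332
x_5 = 246
y_5 = 336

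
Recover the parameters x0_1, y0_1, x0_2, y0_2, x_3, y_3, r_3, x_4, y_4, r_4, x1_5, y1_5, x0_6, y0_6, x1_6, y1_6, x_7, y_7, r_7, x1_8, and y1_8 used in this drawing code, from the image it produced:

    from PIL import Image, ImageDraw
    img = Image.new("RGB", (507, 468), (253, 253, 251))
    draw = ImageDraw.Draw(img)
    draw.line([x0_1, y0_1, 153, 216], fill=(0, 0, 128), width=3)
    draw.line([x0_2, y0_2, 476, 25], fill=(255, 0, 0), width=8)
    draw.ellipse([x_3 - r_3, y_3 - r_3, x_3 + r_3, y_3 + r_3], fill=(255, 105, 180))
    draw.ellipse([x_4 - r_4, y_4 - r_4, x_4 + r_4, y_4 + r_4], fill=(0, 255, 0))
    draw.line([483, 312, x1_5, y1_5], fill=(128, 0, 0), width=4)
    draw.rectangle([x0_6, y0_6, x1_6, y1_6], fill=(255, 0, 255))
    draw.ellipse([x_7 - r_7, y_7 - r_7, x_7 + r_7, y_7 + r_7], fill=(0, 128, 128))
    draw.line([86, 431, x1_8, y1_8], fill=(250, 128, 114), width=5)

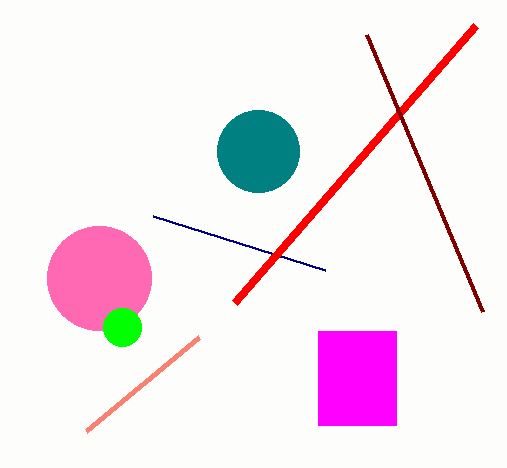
x0_1 = 325
y0_1 = 270
x0_2 = 235
y0_2 = 302
x_3 = 99
y_3 = 278
r_3 = 52
x_4 = 122
y_4 = 327
r_4 = 19
x1_5 = 367
y1_5 = 35
x0_6 = 318
y0_6 = 331
x1_6 = 396
y1_6 = 425
x_7 = 258
y_7 = 151
r_7 = 41
x1_8 = 199
y1_8 = 337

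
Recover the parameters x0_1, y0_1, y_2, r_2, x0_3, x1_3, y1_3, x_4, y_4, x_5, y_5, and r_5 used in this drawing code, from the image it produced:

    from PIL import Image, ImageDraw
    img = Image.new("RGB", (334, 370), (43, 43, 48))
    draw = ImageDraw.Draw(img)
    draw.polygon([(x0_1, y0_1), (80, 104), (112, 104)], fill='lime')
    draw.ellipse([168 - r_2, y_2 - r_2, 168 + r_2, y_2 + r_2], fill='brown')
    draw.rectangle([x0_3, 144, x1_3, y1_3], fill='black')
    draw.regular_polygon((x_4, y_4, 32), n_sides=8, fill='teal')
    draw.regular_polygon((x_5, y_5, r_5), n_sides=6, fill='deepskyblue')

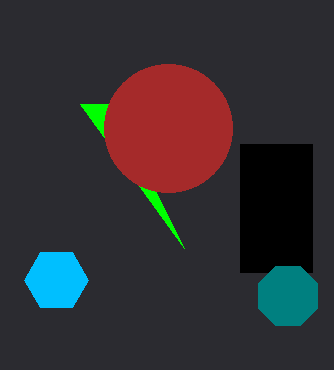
x0_1 = 184
y0_1 = 248
y_2 = 128
r_2 = 64
x0_3 = 240
x1_3 = 312
y1_3 = 272
x_4 = 288
y_4 = 296
x_5 = 56
y_5 = 280
r_5 = 32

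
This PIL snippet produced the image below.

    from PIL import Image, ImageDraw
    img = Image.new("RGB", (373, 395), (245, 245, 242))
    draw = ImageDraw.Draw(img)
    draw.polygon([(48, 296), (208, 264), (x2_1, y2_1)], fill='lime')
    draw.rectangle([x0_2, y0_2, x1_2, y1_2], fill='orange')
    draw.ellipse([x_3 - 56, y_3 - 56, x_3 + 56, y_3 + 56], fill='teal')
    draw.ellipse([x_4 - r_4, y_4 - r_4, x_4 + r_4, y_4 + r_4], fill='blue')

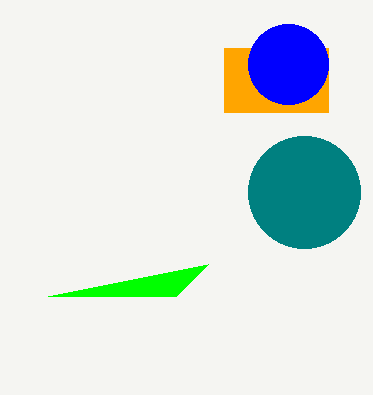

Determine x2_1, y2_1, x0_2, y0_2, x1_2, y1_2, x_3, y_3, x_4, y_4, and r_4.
x2_1 = 176; y2_1 = 296; x0_2 = 224; y0_2 = 48; x1_2 = 328; y1_2 = 112; x_3 = 304; y_3 = 192; x_4 = 288; y_4 = 64; r_4 = 40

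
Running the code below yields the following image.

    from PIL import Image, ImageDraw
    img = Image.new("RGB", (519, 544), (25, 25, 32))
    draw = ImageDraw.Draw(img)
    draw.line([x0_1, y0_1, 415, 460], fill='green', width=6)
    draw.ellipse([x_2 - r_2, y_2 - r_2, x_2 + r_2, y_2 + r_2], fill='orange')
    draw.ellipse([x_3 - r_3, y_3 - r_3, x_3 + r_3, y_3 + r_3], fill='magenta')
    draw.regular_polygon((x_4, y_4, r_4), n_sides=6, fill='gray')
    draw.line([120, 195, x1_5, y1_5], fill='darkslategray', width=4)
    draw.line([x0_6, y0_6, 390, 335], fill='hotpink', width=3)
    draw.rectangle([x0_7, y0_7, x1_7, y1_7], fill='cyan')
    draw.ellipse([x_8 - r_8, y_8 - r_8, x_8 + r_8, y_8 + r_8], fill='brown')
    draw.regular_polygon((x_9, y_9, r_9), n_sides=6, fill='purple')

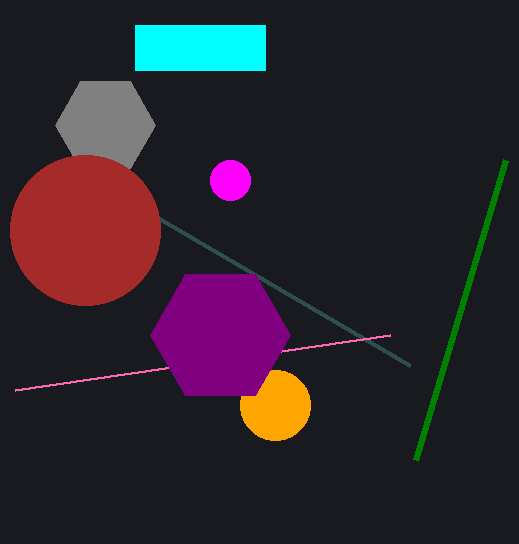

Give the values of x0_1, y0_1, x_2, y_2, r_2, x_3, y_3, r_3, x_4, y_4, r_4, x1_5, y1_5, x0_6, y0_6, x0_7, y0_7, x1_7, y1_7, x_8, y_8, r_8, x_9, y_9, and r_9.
x0_1 = 505, y0_1 = 160, x_2 = 275, y_2 = 405, r_2 = 35, x_3 = 230, y_3 = 180, r_3 = 20, x_4 = 105, y_4 = 125, r_4 = 50, x1_5 = 410, y1_5 = 365, x0_6 = 15, y0_6 = 390, x0_7 = 135, y0_7 = 25, x1_7 = 265, y1_7 = 70, x_8 = 85, y_8 = 230, r_8 = 75, x_9 = 220, y_9 = 335, r_9 = 70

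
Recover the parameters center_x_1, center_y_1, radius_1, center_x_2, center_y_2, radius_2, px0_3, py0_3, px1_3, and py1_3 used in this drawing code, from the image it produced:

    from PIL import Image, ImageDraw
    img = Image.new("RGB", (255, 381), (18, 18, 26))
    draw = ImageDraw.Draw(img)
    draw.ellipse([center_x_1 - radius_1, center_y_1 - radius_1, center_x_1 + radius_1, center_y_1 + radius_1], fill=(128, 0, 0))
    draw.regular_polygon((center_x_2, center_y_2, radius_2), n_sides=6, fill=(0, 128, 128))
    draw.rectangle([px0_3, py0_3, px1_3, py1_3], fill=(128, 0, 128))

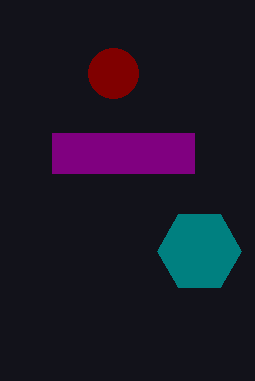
center_x_1 = 113
center_y_1 = 73
radius_1 = 25
center_x_2 = 199
center_y_2 = 251
radius_2 = 42
px0_3 = 52
py0_3 = 133
px1_3 = 194
py1_3 = 173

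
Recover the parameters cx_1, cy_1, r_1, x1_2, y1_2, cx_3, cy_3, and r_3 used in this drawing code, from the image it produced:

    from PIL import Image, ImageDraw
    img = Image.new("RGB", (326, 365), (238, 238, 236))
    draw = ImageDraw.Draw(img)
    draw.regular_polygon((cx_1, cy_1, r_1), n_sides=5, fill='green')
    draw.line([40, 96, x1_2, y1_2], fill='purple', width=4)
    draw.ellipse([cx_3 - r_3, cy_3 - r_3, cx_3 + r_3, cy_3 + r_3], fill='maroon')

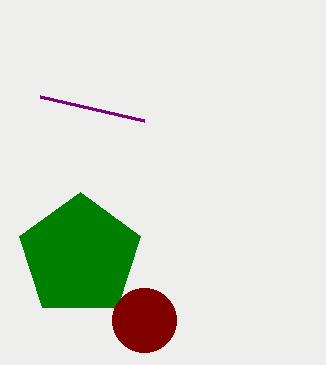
cx_1 = 80; cy_1 = 256; r_1 = 64; x1_2 = 144; y1_2 = 120; cx_3 = 144; cy_3 = 320; r_3 = 32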